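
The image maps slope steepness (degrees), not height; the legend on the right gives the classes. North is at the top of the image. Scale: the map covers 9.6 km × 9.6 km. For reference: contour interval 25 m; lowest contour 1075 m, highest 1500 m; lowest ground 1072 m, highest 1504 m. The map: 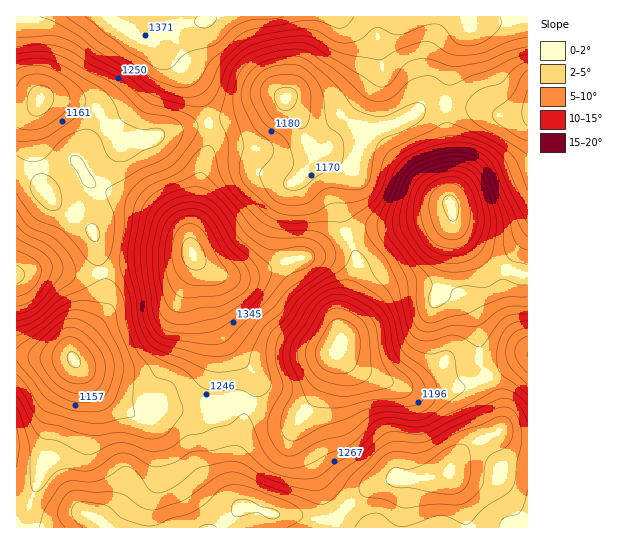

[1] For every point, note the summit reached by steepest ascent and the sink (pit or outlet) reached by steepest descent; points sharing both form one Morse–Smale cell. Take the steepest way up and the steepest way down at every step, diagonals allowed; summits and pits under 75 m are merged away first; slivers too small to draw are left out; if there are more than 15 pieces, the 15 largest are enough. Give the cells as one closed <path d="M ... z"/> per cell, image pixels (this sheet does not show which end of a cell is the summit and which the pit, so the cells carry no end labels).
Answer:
<path d="M25 355l-9 0 1 173 511-1 0-84-14-2-15-9-33 16-13 14-4 10-18 5-40 2-18 6-22 16-17 18-16 1-23-5-22 0-16-7-15-1-7-12 0-32 9-37 0-13 3-7-2-5-14 0-10 10-4-3-27 3-27-2-14 10-8 0-34-20-36-42-34 0z"/><path d="M527 16l-14 0-20 5-22 0-4-5-260 0-4 5-26 3-26 17 40 38 12 22 6 22 22-4 38-18 16-2 18 28 5 19 5 6 6 0 28-17 48-11 34-19 22-1 20 3 24 8 31 0 2-2z"/><path d="M337 351l-22 48-17 20-23-3-28-13-4 31-7 21-3 22 2 18 7 12 15 1 16 7 22 0 23 5 16-1 17-18 22-16 18-6 40-2 18-5 4-10 13-14 34-18 1-20-5-17-9-16-28 11-42 3-48-16-18-10z"/><path d="M451 104l-26 3-30 17-48 11-20 13-14 5 14 3 12 9 5 8-3 41 4 17 5 2 20-5 45-5 31-10 5-5 5 19 21 22 17 14 20 9 13 3 1-161-17 2-16-1-24-8z"/><path d="M285 99l-12 1-34 16-30 7 2 18-10 29-5 40-5 21 0 16 4 11 7 7 13 8 12 3 16 0 12-3 34-13 20-4 38-22-6-20 3-41-3-6-10-8-10-6-7 0-3-3-14-33z"/><path d="M193 255l-20 8-44 2-27 7-1 5 6 20-2 10-5 11-17 20-10 15 0 6 3 4 31 36 34 20 8 0 14-10 27 2 27-3 4 3 4-6 10-5 12 3 8-14 1-10-3-6-18-19-18-27-4-14 0-23-2-15z"/><path d="M451 208l-5 5-31 10-45 5-23 6 9 21 0 15-15 44 0 28-4 9 18 17 30 13 32 10 42-3 15-4 14-7-8-18-3-30-6-19-10-11-6-3-14-1-5 3 4-8 7-28 1-19 5-24z"/><path d="M346 235l-37 21-20 4-39 15-23 1-22-7 7 10 1 34 4 14 18 27 18 19 3 6-1 10-7 12 1 3 26 12 23 3 17-20 26-57 0-28 15-44 0-15z"/><path d="M109 16l-92 0-1 93 14-1 5-3 6-6 48 6 11 9 21 31 10-4 19-2 25-10 31-5 2-6-5-17-16-27-33-31-19-7z"/><path d="M209 123l-39 8-25 9-19 3-7 4-24 55-4 15 10 55 28-7 44-2 20-9-2-7 0-16 5-21 5-40 10-29z"/><path d="M51 99l-10 0-8 16 0 23 7 43 15 23 24 15 12 10 0-12 4-15 25-57-26-37-15-5z"/><path d="M453 220l-6 42-10 35 4-2 14 1 6 3 10 11 6 19 3 30 7 16 3 1 38-21 0-80-21-6-17-9-31-29z"/><path d="M38 103l-8 5-14 2 0 164 10-1 11-4 20 0 13 4 27 0 3-2 0-5-4-27-4-9-13-11-24-15-15-23-7-43 0-23z"/><path d="M57 269l-20 0-21 6 1 80 56 4 3-12 24-29 5-11 2-10-6-25-31 1z"/><path d="M527 356l-39 21 13 33 0 16-2 5 19 12 10-1z"/>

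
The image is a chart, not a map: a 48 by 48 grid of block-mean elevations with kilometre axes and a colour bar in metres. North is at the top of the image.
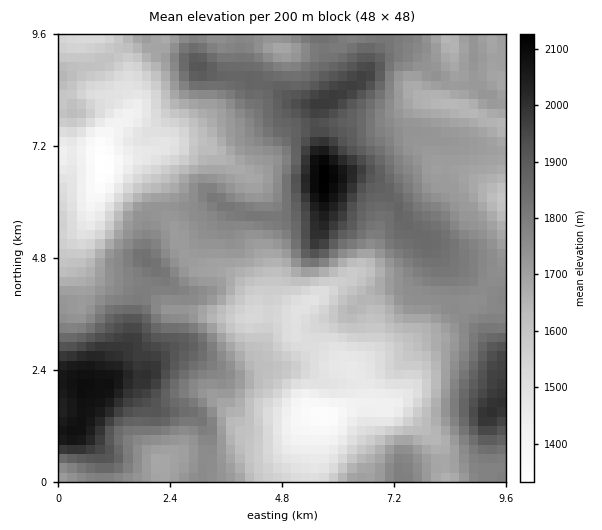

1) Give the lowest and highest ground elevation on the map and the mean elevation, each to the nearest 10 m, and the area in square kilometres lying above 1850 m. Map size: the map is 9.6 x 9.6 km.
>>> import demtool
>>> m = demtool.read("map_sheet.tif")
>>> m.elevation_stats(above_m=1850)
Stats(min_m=1330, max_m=2130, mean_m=1720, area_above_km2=18.1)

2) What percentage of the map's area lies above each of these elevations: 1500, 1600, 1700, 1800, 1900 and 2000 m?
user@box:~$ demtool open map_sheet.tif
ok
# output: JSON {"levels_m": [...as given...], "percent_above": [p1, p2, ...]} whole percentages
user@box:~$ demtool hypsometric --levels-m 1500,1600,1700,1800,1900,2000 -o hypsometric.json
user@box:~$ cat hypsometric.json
{"levels_m": [1500, 1600, 1700, 1800, 1900, 2000], "percent_above": [89, 77, 59, 29, 13, 5]}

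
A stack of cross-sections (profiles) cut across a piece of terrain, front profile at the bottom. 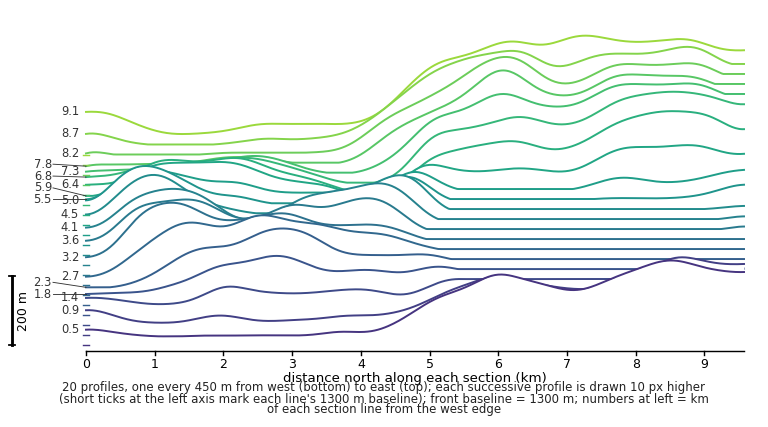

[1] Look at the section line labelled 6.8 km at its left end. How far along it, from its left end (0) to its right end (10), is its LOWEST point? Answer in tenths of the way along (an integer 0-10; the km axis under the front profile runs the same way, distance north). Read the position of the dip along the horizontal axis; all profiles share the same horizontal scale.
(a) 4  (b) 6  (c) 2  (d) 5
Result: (a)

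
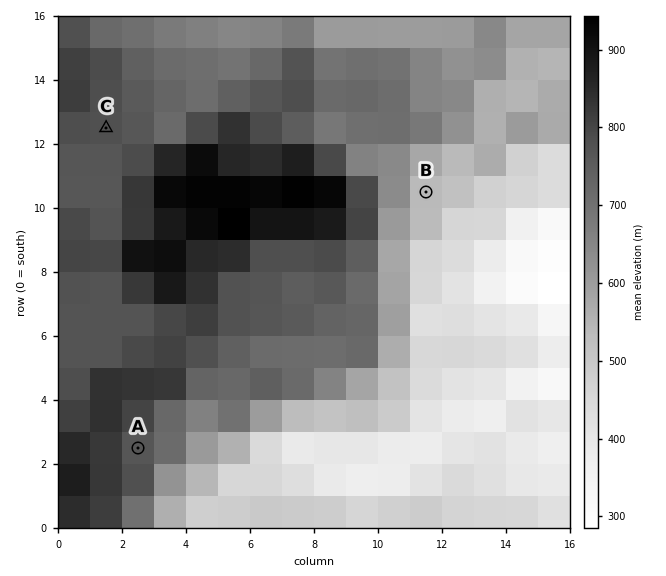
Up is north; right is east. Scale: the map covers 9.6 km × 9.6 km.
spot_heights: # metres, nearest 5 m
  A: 755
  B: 535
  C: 780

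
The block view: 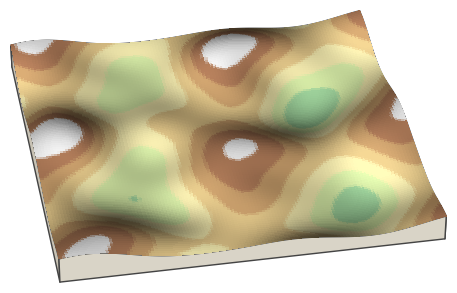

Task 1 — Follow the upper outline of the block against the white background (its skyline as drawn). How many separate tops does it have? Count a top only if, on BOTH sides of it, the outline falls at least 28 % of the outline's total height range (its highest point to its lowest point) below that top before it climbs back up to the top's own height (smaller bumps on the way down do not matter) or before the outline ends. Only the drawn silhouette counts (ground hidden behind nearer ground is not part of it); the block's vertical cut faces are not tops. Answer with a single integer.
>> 0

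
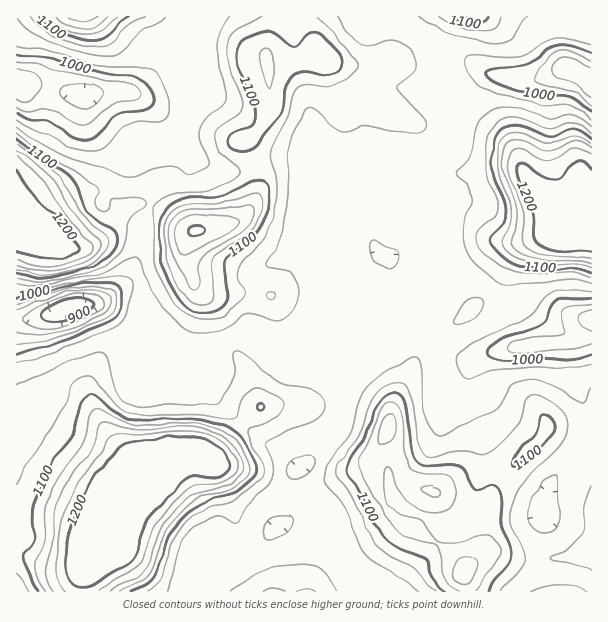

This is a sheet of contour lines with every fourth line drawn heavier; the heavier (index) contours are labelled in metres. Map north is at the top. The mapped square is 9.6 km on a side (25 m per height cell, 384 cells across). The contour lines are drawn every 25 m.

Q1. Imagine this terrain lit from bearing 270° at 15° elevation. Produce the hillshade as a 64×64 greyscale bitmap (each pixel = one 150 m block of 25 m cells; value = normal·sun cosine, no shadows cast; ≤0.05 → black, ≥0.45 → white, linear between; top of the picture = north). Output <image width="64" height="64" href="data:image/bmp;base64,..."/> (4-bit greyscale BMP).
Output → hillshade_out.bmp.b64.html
<image width="64" height="64" href="data:image/bmp;base64,Qk12CAAAAAAAAHYAAAAoAAAAQAAAAEAAAAABAAQAAAAAAAAIAAATCwAAEwsAABAAAAAAAAAAAAAAABEREQAiIiIAMzMzAERERABVVVUAZmZmAHd3dwCIiIgAmZmZAKqqqgC7u7sAzMzMAN3d3QDu7u4A////AM3u3KhTM0REVmeJmZmph4h2VniIiImrzclkNFZ3iIiJ3u3cqGVEQyElZ3iZmZmIiHZneIiImrzdyVM0VWeIiJnd3dyodmVDEBNniJmImYiId3eIiJmqvMy5ZERFZ4iImbzN7KmHdlIAAleImYiIiIiHeIiZqqmru7l2VERniIiZqs7tuYiHUwACV4iZh3iIiIiIiZq7qZmqmYdlM1eImZmazv25iIdjEAFGiIiHZ4mYiIiJu7upmIiJmHUzV4iZqarO/bmIh2QgADZ4iIZmiZmIiJrMu6mHZ4iYdTRXiJqqq87tupiHdTIAFGeIhmZ4mZiJm8zKmHZneIh1NGeImqqrzd3KmIh2UyASRoh2ZniJmJms3LmIh3dniYU0Z4iaqqvN3cupiHdlMhI1Z2ZneIiImbzcl4mZhlV5hTRXiJqqqszMzKmIiHZDI0VVRFZ4iIiavduHmqmFRXiGRFaImqqavMzcuYiIh2RFZlMiRWeImZvMyniqmHVEaIdkVniaqZq8zMy6mIiIdlaHUxEjRXmqvMy5eKmHdlVoiHVFaJmZmavMzMupiIh3Z4hjEAE0WKvNzLholleHZmiIh1RXiZmZq7vMzLqYiId4iGMAAkVXm83dyGd0RomHeJmYdVV4mZmqq7zMupmIiHiHUQAUZ3eJq97ad1IliZh4mqmHVFeJmaqqvMy6mJmYh3UxADV3d3iKvv2WQSV4mIiaqph1RXiZmqq83Kh4iZiHVDIjVnd3d4it/7cgFXiZiImqqYZEZ5maqrzKdVeIiHZURWd2Znd3eJv/1yAVeImIiauql0RXmZmqzLdDVoiId2Z4qpdVZ3d3iu/oICV4iIiJq7qGRGeZmZrMlTNXiIiIeIq7p1Vnd3eKzukwJXeImImbunVVeJmJmrt0NGeJiIiImruXVnd3d4m9yVI2d4iZiZqpdWeImImaqXQ0aJmYiIiJqpdnd3d3iau6dEZ3eJmZmZh2eIiIiZmYZVVomZiIiImZhmeIiIeImamGVnd3iZmZiHeIiIiZmZh2ZniZiIiIiJh3eIiIiIiJmZd2dmeIiIiIh4iJmZmZmId3eIiIiIiIiHd4iIiIiIiIiHd2Znd3iIiHiJmZmZmZh3eIiIiIiIiHd4iIiIiIiIiIh3ZmZlZniIiImZmaqqqYiIiIiIiIiId4iIiIiIiIiIiId3ZlVVZ4iIiId4mru6mYiIiIiIiId4iIiIiIiIiIiIiId3ZlVWd3d3ZmZ5vMy7qYiIiZiHd3iYiIiIiIiIiIiIiHd3ZmZmZVVVVWebzN3bmImqqXZVeJh3eIiIiIiIiIiIh3d3dlVEVVRERXm87/2pmsy5dURomGZ4iIiId4iIiImId3d2VDRndEMzR5vf/rms7bhURGiXZWeIiIh3iJiIiJiHd3dlVniHZTM1eazdur39pkRFaIdlZ4iIh3eImYiIiIiId3ZniImXVDRWeJu7zvyVQ0RniHZ3iIh3d4mZiIiIiIiId3eJm6h1QzRFeavf63VDRFeId3iIh3d3iZmIiImZqpiId4mrqYdUMRNXnO/qZDRFVneIiIiHdneJmYiIiaq7upiHeamIiHUxATWL/+pkM0VVZ3iIiIdmeImZiIiau8zLqZh4l3iIdkIRE3v/+3VDNERWeIiId2Z4iJmIiavMzdy6mId3eIdkMzIja//7h2UyIjRniIiHd4iIiIiavMvN7bqYd3eIhkMiRURr//yYdlQgE2eIiId3iZh3eJq7us7+yph3d4h1MRJXdmrv/Jh3dkEBV4iIh3eJmHd4maqqz/7KiHd3d2QhE3mHeL3bl3eJcwBHiIiHd4mZiHiJmZrf/8mId3d2UyEleIh3irqHiZqWIDaIh3d3iZmIiIiJm+/+uIiHd2VDIkZ3eIiIiIiaqqhBNnh3d3eJmYiIiIms//2YeIh2VDMjRmd4iIh3iZmqqWM2eHd3eImZiIiIia3/+4d4iIVDIjRWd3iIiHeImZqpdEZ4d3eIiJmIiIiJv//Zd4mYcyEjRWd4iIiIiIiaqphlVnh3eIiIiIiIiInP/8hniphwATRmeIiIiIiIiau5h1RWeIiIiIiIiIiIic//p1aap2ATVWZ4mpmIiIiavLl2VFZ4iIiIiIiIiIiJz/2WVpumQTVmVomqqYiIiJu8uYdURXiIiIiIiIiIiIm+7IVFi6UjVmVWirupiIiJqrupmHQ1aIiIiIiIh3d4iazKhlWKlSRndmaKu6mIiZmZqqqqlTNniIiImYd3d4iImql2ZomENnh2Zoq7mYmqqZmZq7umMleIiImZh2d3iIiJmHZniHMomXZmibqYm7uZmZmszKcyV4iIiZh2d3iIiId3dmeIUhmqh3Z5qpmsypiJmrzbpjNXiHeIh3d4iIh3ZmZmZ4dTKaqYd4mpibu5iImazcuWRGiHZniHd3iIh3ZVZnd2ZlVZqqiJmZmJmpmIiZvdupdVeIdlZ3d3d3d3ZVZnd2VFaImZmZqpmIiIiIiJrN26h2Z5l1RWd3d3d3ZVZ4d3UzWKuImZqpmHd3d4iIms3KmHZomXVEaIh2d3dmeIiHZDNpvIiZqqmHZmd3iIiazcqoZnmoUzV4iHd3d3eJiIdlRXmrmau6qXVEVnd4eJrMuphmeZdDRniId4iIiZiHd3ZmiZmazcuoUyNGd3d3ibupmHeJhkRXiIiIiJmqmHZmd3eIiLze26hTIjVmZ3eJqqmZh4iGVWeIiIiZu7qGVFZ3iIiI"/>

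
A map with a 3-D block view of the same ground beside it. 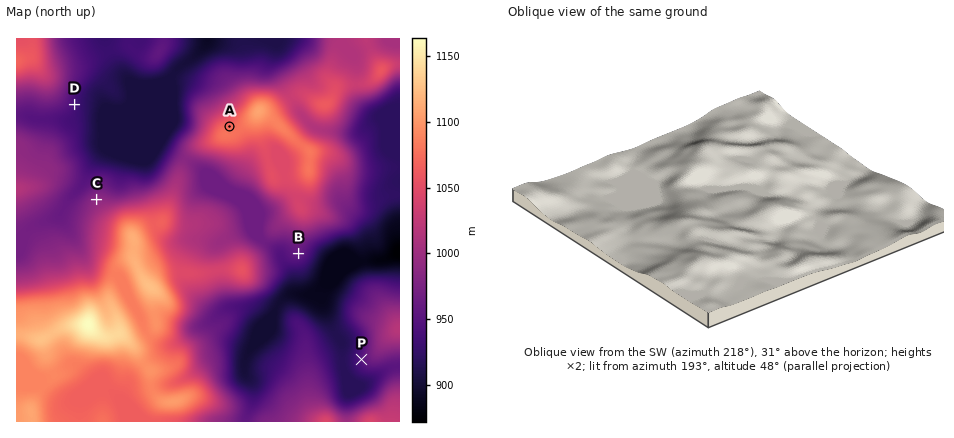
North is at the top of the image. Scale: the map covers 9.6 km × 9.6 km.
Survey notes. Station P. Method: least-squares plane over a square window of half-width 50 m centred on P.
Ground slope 6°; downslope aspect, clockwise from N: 265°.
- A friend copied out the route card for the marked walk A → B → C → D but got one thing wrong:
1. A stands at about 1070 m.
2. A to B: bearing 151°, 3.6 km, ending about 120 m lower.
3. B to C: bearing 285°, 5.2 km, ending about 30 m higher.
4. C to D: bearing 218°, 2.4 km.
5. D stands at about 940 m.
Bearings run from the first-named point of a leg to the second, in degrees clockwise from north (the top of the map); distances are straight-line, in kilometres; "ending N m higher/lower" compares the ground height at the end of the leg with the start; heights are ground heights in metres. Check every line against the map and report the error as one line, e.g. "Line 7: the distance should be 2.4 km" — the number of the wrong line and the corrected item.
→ Line 4: the bearing should be 347°.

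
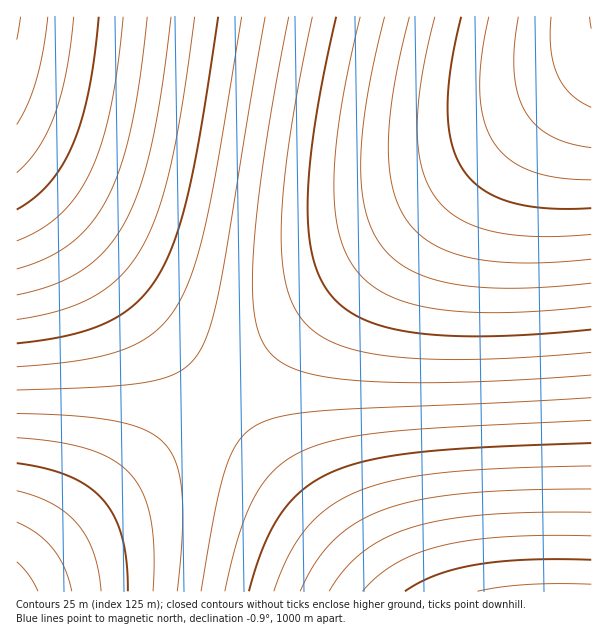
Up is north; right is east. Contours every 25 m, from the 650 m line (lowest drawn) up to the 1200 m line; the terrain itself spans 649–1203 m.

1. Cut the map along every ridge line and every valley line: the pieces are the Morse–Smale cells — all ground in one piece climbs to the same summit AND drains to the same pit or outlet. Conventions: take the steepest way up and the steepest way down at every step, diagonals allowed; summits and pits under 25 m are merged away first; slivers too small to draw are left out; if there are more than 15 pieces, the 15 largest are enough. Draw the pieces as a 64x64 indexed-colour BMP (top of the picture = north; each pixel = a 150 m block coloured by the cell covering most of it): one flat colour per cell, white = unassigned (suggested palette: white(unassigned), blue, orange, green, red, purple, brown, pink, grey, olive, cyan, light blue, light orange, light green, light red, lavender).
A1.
<image width="64" height="64" href="data:image/bmp;base64,Qk12CAAAAAAAAHYAAAAoAAAAQAAAAEAAAAABAAQAAAAAAAAIAAATCwAAEwsAABAAAAAAAAAA////ALR3HwAOf/8ALKAsACgn1gC9Z5QAS1aMAMJ34wB/f38AIr28AM++FwDox64AeLv/AIrfmACWmP8A1bDFAEREREREREREREREREREREREREREQiIiIiIiIiIiIiIiREREREREREREREREREREREREREQiIiIiIiIiIiIiIiI0REREREREREREREREREREREREQiIiIiIiIiIiIiIiIjNEREREREREREREREREREREREQiIiIiIiIiIiIiIiIiMzREREREREREREREREREREREQiIiIiIiIiIiIiIiIiIzM0REREREREREREREREREREQiIiIiIiIiIiIiIiIiIjMzNERERERERERERERERERERCIiIiIiIiIiIiIiIiIiMzMzNERERERERERERERERERCIiIiIiIiIiIiIiIiIiIzMzMzRERERERERERERERERCIiIiIiIiIiIiIiIiIiIjMzMzM0RERERERERERERERCIiIiIiIiIiIiIiIiIiIiMzMzMzNERERERERERERERCIiIiIiIiIiIiIiIiIiIiIzMzMzMzRERERERERERERCIiIiIiIiIiIiIiIiIiIiIjMzMzMzM0RERERERERERCIiIiIiIiIiIiIiIiIiIiIiMzMzMzMzNERERERERERCIiIiIiIiIiIiIiIiIiIiIiIzMzMzMzMzREREREREREIiIiIiIiIiIiIiIiIiIiIiIjMzMzMzMzMzREREREREIiIiIiIiIiIiIiIiIiIiIiIiMzMzMzMzMzM0REREREIiIiIiIiIiIiIiIiIiIiIiIiIzMzMzMzMzMzNEREREIiIiIiIiIiIiIiIiIiIiIiIiIjMzMzMzMzMzMzREREIiIiIiIiIiIiIiIiIiIiIiIiIiMzMzMzMzMzMzM0REIiIiIiIiIiIiIiIiIiIiIiIiIiIzMzMzMzMzMzMzNEIiIiIiIiIiIiIiIiIiIiIiIiIiIjMzMzMzMzMzMzMzIiIiIiIiIiIiIiIiIiIiIiIiIiIiMzMzMzMzMzMzMzERIiIiIiIiIiIiIiIiIiIiIiIiIiIzMzMzMzMzMzMzMRESIiIiIiIiIiIiIiIiIiIiIiIiIjMzMzMzMzMzMzMREREiIiIiIiIiIiIiIiIiIiIiIiIiMzMzMzMzMzMzMRERERIiIiIiIiIiIiIiIiIiIiIiIiIzMzMzMzMzMzMRERERESIiIiIiIiIiIiIiIiIiIiIiIjMzMzMzMzMzMREREREREiIiIiIiIiIiIiIiIiIiIiIiMzMzMzMzMzMRERERERERIiIiIiIiIiIiIiIiIiIiIiIzMzMzMzMzMRERERERERERIiIiIiIiIiIiIiIiIiIiIjMzMzMzMzMRERERERERERESIiIiIiIiIiIiIiIiIiIiMzMzMzMzMxEREREREREREREiIiIiIiIiIiIiIiIiIiIzMzMzMzMxERERERERERERERIiIiIiIiIiIiIiIiIiIjMzMzMzMxERERERERERERERESIiIiIiIiIiIiIiIiIiMzMzMzMxEREREREREREREREREiIiIiIiIiIiIiIiIiIzMzMzMxERERERERERERERERERIiIiIiIiIiIiIiIiIjMzMzMxERERERERERERERERERESIiIiIiIiIiIiIiIiMzMzMxERERERERERERERERERERESIiIiIiIiIiIiIiIzMzMxEREREREREREREREREREREREiIiIiIiIiIiIiIjMzMzERERERERERERERERERERERERIiIiIiIiIiIiIiMzMzERERERERERERERERERERERERESIiIiIiIiIiIiIzMzEREREREREREREREREREREREREREiIiIiIiIiIiIjMzERERERERERERERERERERERERERERIiIiIiIiIiIiMzERERERERERERERERERERERERERERESIiIiIiIiIiIzERERERERERERERERERERERERERERERESIiIiIiIiIjEREREREREREREREREREREREREREREREREiIiIiIiIiERERERERERERERERERERERERERERERERERIiIiIiIiIRERERERERERERERERERERERERERERERERESIiIiIiIhEREREREREREREREREREREREREREREREREREiIiIiIiERERERERERERERERERERERERERERERERERERIiIiIiIRERERERERERERERERERERERERERERERERERESIiIiIhEREREREREREREREREREREREREREREREREREREiIiIiEREREREREREREREREREREREREREREREREREREREiIiIRERERERERERERERERERERERERERERERERERERERIiIhERERERERERERERERERERERERERERERERERERERESIiEREREREREREREREREREREREREREREREREREREREREiIRERERERERERERERERERERERERERERERERERERERERIhERERERERERERERERERERERERERERERERERERERERESERERERERERERERERERERERERERERERERERERERERERERERERERERERERERERERERERERERERERERERERERERERERERERERERERERERERERERERERERERERERERERERERERERERERERERERERERERERERERERERERERERERERERERERERERERERERERERERERERERERERERERERERERERERERERERERERERERERERERERERERERERERERERERERER"/>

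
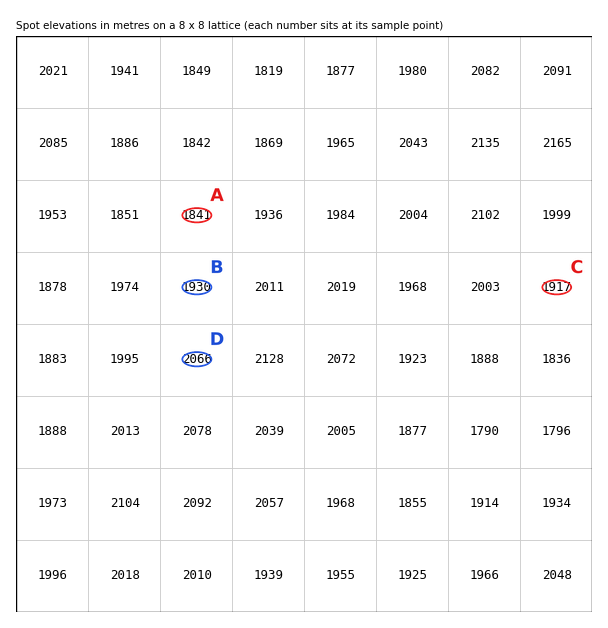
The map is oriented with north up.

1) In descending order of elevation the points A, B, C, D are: D B C A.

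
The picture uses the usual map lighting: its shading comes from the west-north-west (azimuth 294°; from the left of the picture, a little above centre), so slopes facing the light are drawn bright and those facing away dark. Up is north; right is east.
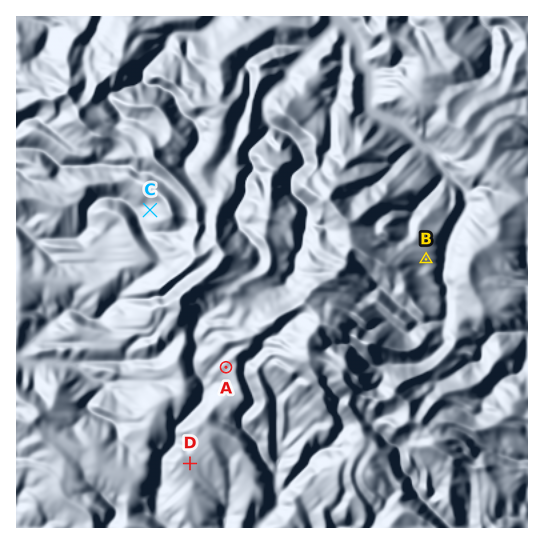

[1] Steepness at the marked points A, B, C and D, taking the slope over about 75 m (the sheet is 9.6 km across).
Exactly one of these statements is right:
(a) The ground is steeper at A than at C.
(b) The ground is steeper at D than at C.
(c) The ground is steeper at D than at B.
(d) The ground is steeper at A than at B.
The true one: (d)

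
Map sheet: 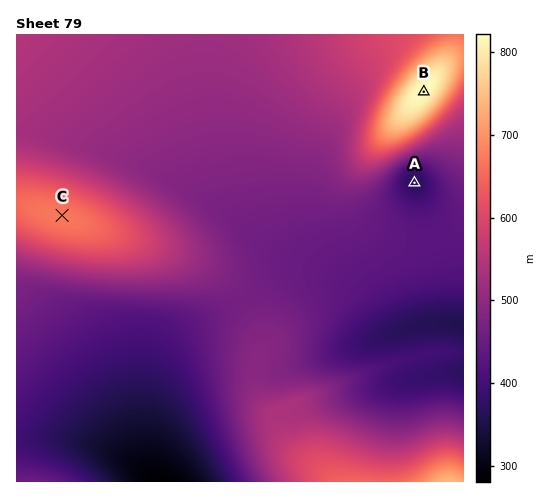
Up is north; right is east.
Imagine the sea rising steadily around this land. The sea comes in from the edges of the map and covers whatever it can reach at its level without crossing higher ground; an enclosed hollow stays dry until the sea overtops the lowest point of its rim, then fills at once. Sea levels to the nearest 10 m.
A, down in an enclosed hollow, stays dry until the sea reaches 430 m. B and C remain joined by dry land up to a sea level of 520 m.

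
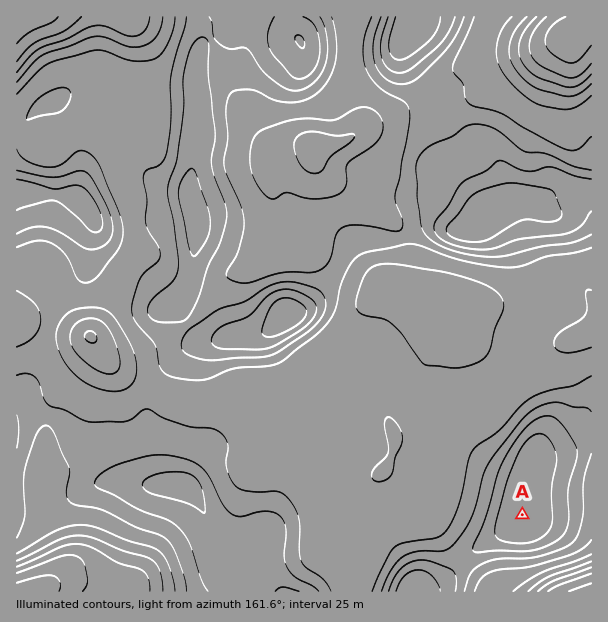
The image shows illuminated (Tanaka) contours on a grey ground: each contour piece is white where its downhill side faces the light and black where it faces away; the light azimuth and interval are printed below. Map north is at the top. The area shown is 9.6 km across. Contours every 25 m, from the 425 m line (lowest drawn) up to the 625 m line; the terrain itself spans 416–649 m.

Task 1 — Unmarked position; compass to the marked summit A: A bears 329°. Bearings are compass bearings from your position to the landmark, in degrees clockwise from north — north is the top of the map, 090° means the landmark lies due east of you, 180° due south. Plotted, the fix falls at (561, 580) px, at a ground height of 465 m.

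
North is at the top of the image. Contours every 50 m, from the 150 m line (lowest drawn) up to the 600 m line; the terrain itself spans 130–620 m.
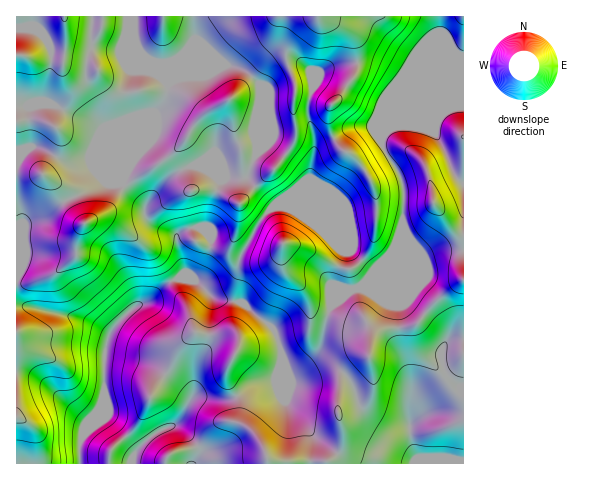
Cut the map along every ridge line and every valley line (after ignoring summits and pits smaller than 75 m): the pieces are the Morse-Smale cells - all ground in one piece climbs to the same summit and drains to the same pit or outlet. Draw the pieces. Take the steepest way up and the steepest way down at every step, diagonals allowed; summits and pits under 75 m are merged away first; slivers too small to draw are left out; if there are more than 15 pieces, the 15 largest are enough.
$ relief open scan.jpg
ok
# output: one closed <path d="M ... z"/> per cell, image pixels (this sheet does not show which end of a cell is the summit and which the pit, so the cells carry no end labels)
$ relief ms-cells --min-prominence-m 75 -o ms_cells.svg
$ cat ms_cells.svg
<path d="M463 16l-329 1 0 19 8 25 10 12 8 4 8 7 0 7-5 14-8 10-14 36-13 17-6 15 20 19 4 14 5 8 26 13 1 12 7 23-6 6-15 8-17 16-14 6-12 11-11 15-9-6-21-10-51-12-13 1 1 157 309 0 13-12 4-10 0-15-5-13 0-16 2-20 4-4-7-4-11 0-22 10-11 2-11-20-1-14-7-19-31-26-28-5-10-8 16-6 13-8 6-19 16-30 16-20 14 0 13 6 16 12 20 20 15 5 14 14 10 7 22-26 7-25-1-39-20-35 0-9 9-9 18-2 37-17 18-3z"/><path d="M133 16l-117 1 1 227 8-20 21-8 17-14 21-10 17-13 12 5 7 0 8-16 12-15 15-38 10-14 3-17-8-7-8-4-9-10-8-21z"/><path d="M463 107l-10 0-44 19-18 2-9 9 0 9 14 22 7 18 0 34-5 23-6 9-31 35-12 4-18 15-13 45-16 15-15 5 6 11 11-2 22-10 11 0 6 3 17-14 10-3 2-17 6-8 13-3 15 0 11-4 24-28 23-17z"/><path d="M104 179l-3 0-17 13-21 10-17 14-23 9-7 19 0 62 13 0 51 12 21 10 9 6 11-15 12-11 14-6 17-16 15-8 6-7-7-22-1-12-26-13-5-8-4-14-20-19-9 1z"/><path d="M286 207l-14 0-9 9-23 41-6 19-13 8-16 6 10 8 28 5 26 21 7 10 5 14 1 13 8 11 16-8 12-13 13-45 18-15 12-4 12-16-23-21-15-5-29-27z"/><path d="M463 280l-22 16-24 28-11 4-15 0-13 3-6 8-2 17-10 3-16 13 12 19 4 16 17 17 11 5 22-2 8-10 29-11 12-11 0-9-10-7-5-9-2-21 7-9 15-1z"/><path d="M463 339l-14 1-7 9 2 21 5 9 10 7 0 9-12 11-29 11-8 10-22 2-11-5-15-13-11-29-8-8-3 4-2 20 0 16 5 13 0 15-4 10-13 11 137 1z"/>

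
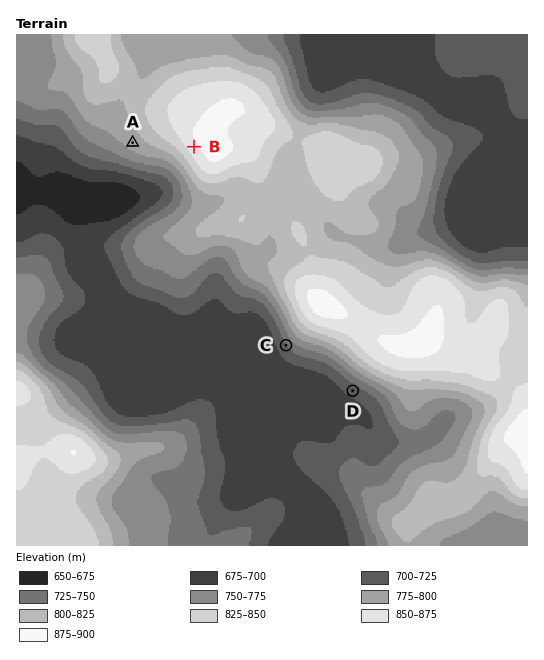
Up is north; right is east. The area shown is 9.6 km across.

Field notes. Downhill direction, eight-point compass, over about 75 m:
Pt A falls SW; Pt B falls SW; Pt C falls SW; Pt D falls SW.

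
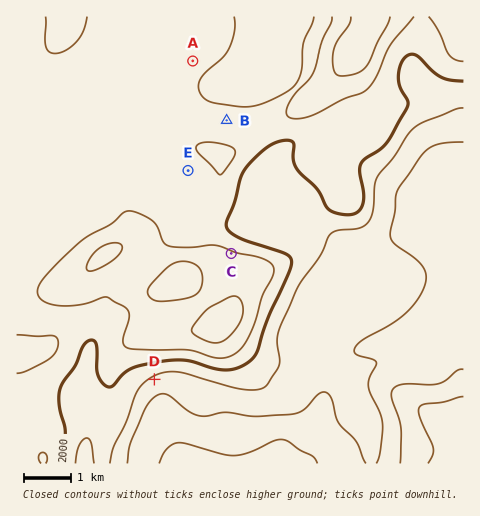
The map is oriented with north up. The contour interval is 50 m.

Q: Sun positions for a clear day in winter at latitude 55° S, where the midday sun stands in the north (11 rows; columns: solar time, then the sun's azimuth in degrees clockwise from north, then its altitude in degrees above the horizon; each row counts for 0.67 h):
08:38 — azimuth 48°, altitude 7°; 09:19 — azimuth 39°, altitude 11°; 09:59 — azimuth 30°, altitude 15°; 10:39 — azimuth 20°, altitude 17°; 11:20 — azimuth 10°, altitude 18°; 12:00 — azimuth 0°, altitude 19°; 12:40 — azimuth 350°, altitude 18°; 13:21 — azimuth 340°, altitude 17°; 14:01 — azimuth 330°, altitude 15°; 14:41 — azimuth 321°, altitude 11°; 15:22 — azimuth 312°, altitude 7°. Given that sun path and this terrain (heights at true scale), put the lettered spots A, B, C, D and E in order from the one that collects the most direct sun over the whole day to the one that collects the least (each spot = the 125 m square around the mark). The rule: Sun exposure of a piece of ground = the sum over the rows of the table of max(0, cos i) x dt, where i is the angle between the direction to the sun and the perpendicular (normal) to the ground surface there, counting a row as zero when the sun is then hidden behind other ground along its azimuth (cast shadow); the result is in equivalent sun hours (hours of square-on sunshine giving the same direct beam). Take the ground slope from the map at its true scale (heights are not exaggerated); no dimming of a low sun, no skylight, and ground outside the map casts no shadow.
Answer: C > A ≈ E ≈ B > D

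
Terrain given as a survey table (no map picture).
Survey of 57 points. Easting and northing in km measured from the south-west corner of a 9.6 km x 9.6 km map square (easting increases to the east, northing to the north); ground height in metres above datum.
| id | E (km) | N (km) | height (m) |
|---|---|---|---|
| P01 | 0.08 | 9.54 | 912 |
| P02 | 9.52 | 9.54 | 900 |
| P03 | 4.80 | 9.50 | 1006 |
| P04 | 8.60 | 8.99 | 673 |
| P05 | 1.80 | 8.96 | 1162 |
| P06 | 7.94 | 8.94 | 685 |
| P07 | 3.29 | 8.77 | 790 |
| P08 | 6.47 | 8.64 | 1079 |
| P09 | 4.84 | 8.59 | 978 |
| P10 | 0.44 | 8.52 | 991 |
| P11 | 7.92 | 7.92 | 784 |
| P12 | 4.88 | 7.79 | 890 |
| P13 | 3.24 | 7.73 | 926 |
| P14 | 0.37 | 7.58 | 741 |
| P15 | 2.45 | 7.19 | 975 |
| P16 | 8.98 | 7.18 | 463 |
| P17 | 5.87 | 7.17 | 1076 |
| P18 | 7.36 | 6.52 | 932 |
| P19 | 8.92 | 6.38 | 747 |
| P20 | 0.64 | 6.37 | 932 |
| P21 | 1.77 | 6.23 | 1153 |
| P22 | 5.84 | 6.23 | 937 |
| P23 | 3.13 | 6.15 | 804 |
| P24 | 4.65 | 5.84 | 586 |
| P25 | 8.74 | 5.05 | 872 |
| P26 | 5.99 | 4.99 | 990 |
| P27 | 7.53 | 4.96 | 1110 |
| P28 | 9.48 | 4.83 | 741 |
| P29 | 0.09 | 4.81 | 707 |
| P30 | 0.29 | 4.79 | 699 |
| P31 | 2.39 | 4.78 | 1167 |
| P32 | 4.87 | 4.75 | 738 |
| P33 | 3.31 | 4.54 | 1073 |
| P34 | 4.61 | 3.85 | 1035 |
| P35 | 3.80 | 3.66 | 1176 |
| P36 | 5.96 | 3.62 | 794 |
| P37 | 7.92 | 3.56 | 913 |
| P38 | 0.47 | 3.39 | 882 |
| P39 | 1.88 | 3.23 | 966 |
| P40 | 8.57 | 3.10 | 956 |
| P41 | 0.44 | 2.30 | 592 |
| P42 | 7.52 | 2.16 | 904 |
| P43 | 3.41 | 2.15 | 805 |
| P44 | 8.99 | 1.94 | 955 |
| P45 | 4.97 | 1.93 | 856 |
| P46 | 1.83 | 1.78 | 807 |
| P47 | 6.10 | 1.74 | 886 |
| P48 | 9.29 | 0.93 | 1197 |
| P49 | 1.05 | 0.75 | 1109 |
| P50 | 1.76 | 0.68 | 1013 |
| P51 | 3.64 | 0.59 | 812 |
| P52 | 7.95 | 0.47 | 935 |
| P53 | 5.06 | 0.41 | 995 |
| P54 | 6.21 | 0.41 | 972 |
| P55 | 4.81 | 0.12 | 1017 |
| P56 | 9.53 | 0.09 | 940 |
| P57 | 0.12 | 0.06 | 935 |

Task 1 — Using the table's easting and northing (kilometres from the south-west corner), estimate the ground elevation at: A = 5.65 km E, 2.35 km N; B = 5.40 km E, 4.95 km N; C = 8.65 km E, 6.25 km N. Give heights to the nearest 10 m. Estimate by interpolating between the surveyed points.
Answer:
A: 790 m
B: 830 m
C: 790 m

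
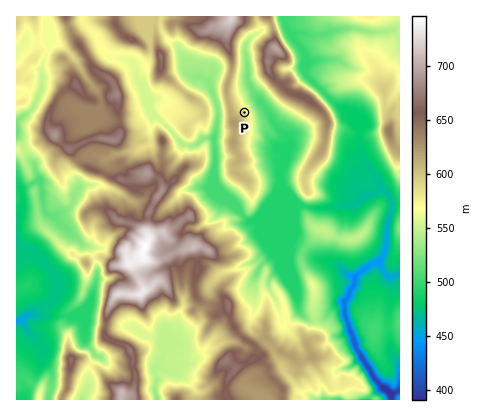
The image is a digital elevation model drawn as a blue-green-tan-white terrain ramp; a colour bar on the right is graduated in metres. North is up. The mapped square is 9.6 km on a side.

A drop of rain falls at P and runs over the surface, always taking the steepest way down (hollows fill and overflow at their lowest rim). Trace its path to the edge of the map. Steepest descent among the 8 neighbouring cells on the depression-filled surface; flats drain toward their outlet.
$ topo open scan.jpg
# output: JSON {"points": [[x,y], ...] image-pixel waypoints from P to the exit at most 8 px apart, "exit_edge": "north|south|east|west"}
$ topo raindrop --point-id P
{"points": [[244, 112], [252, 108], [260, 102], [266, 110], [270, 118], [276, 126], [282, 134], [290, 142], [282, 150], [282, 158], [282, 166], [282, 174], [284, 182], [290, 190], [296, 198], [304, 206], [312, 208], [320, 208], [328, 208], [336, 208], [344, 204], [352, 204], [360, 202], [368, 198], [376, 192], [384, 192], [390, 198], [392, 206], [390, 214], [388, 222], [388, 230], [386, 238], [386, 246], [384, 254], [378, 260], [370, 266], [362, 272], [354, 278], [354, 286], [350, 294], [346, 300], [344, 308], [346, 316], [348, 324], [350, 332], [354, 340], [356, 348], [360, 356], [366, 364], [372, 372], [376, 380], [384, 388], [392, 396], [392, 400]], "exit_edge": "south"}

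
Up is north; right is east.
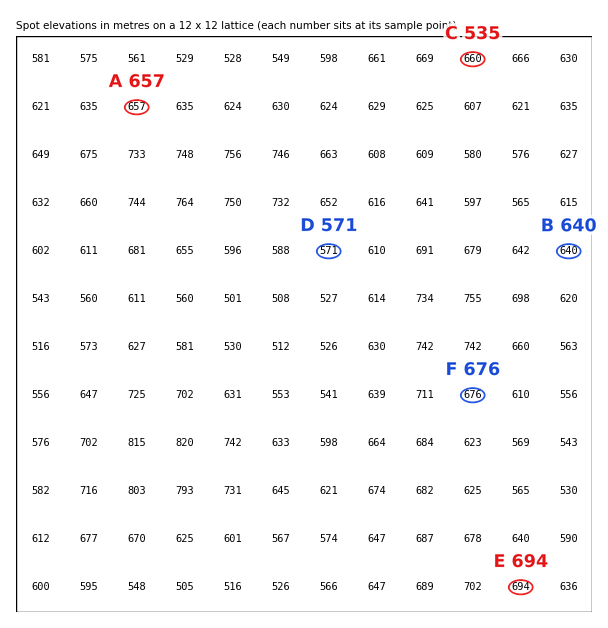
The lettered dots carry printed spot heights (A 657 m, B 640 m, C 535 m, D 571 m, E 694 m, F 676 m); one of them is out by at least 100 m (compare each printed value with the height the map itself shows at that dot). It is C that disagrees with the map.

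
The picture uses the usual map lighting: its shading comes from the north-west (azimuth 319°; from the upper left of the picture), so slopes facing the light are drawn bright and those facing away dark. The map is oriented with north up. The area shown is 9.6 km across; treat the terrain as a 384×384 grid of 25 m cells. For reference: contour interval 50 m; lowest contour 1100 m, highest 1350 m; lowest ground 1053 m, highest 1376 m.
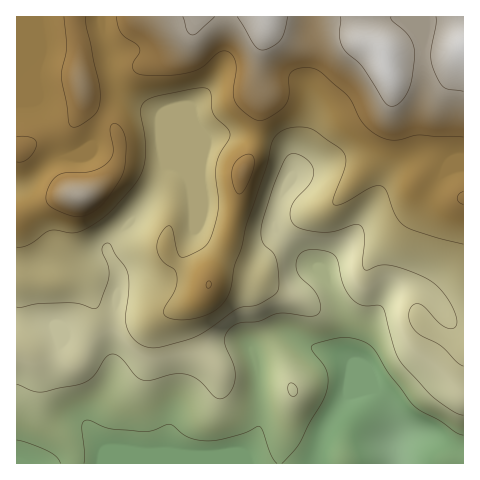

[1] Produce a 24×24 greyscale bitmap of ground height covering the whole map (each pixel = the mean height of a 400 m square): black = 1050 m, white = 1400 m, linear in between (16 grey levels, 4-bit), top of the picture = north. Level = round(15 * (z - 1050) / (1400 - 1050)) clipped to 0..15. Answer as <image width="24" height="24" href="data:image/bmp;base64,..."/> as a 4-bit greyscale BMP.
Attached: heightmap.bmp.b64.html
<image width="24" height="24" href="data:image/bmp;base64,Qk2WAQAAAAAAAHYAAAAoAAAAGAAAABgAAAABAAQAAAAAACABAAATCwAAEwsAABAAAAAAAAAAAAAAABEREQAiIiIAMzMzAERERABVVVUAZmZmAHd3dwCIiIgAmZmZAKqqqgC7u7sAzMzMAN3d3QDu7u4A////ACIiIiIiIiIiIhEBIiMyIiIiIiIyEhEBEjMyIzIjMyIzIRERJEQzMzMzRDNEIRETRVVVREREVTNEIRE0VmZmVFVVVDMzIRJFZmZmVWd2VDMyIiNWZ2ZmZniIdUQzMzRXZnZmZnial2ZVRERmZ3d3dniaqXdlRGVmZ4iHdniZqYdURWZneIiHd3iYmYZURWeIiJmZd3iIioZmdmeJmaq7qHiIipZniHiZqqrMyoeIiqdniZiaq6q7u5iIirhmeZmaqrqqq6iIirl3eJqqqrqqq5iIiamImau7u6q7upiIiaupmrzMzKq7upiImry6qr3czaq8uqqpmsy6q83d3aq7qru7qsy7vN7t3qq7qrvNy93Mze7d3qq7q7zd3d3czd3d3Q=="/>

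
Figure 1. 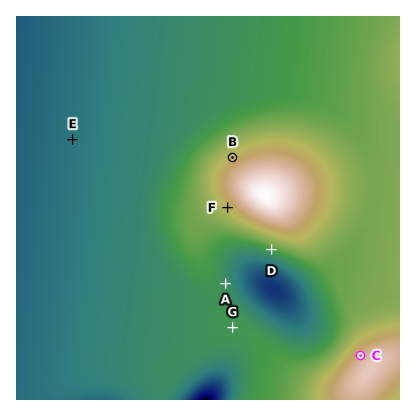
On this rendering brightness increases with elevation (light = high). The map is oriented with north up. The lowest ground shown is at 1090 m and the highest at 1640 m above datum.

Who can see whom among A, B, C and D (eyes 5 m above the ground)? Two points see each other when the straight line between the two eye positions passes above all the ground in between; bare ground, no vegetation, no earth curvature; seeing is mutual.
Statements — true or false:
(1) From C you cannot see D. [false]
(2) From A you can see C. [true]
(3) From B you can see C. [false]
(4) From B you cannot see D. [true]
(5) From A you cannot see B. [true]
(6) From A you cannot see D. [false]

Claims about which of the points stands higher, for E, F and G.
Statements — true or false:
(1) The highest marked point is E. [false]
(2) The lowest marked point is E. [true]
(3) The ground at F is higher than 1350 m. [true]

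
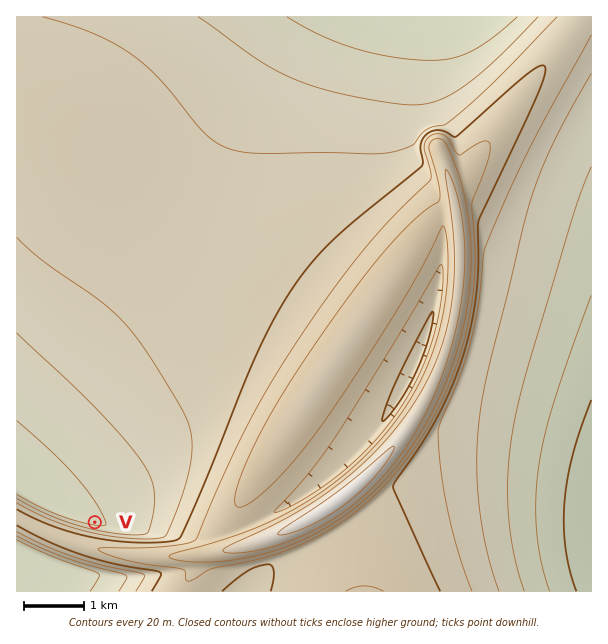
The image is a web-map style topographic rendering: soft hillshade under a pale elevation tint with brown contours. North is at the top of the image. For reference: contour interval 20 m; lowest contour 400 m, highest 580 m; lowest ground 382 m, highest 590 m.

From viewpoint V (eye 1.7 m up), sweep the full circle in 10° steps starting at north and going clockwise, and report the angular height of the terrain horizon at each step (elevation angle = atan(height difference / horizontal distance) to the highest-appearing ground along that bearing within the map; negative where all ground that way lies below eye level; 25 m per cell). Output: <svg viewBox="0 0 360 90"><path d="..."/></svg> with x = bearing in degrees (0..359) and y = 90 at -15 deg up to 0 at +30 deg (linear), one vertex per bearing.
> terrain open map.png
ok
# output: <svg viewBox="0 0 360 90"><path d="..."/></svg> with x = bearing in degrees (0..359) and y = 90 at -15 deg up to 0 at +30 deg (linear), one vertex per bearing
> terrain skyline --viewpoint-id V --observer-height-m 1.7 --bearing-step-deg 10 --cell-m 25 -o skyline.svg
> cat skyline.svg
<svg viewBox="0 0 360 90"><path d="M0 59l10-1 10 0 10 0 10 0 10 0 10-2 10 0 10-1 10 0 10-1 10-2 10-3 10-3 10-4 10-3 10-2 10-2 10-1 10-1 10 0 10 1 10 2 10 2 10 3 10 4 10 3 10 4 10 3 10 5 10 1 10-1 10 0 10 0 10-1 10 0"/></svg>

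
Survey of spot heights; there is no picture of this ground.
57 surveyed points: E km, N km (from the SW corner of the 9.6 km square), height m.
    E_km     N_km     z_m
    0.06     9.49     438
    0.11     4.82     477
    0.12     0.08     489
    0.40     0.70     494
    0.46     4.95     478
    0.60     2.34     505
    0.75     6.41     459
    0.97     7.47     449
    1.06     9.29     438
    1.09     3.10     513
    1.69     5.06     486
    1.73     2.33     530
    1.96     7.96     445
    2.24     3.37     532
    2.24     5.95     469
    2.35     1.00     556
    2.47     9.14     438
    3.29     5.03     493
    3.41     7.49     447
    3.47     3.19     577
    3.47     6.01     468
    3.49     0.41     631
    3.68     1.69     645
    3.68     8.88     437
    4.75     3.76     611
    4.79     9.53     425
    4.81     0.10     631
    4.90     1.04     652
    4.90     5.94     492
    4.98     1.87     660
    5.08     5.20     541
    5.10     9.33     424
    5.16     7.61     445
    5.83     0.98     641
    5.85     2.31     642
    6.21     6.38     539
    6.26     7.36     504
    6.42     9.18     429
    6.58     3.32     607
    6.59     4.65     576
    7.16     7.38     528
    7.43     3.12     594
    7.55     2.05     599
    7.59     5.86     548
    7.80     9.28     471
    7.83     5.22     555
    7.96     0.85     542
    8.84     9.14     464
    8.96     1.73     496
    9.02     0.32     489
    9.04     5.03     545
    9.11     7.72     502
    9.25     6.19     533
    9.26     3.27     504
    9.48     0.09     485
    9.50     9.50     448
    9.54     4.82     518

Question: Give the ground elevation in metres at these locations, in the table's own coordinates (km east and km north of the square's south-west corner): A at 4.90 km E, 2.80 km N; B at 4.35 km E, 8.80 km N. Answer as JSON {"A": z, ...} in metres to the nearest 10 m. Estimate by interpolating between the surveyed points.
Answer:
{"A": 650, "B": 430}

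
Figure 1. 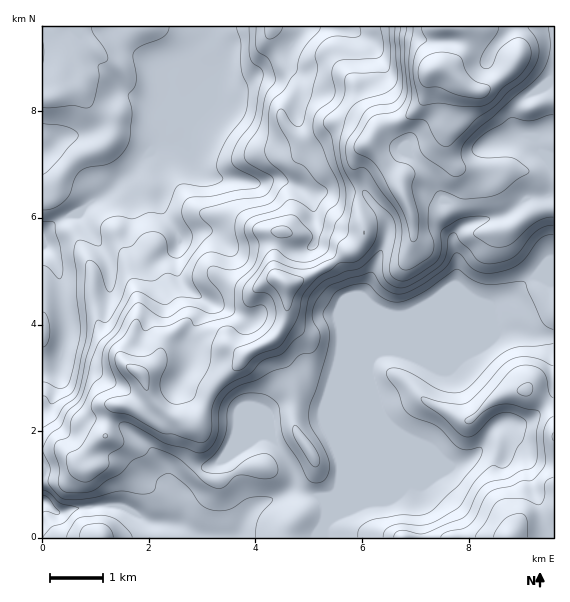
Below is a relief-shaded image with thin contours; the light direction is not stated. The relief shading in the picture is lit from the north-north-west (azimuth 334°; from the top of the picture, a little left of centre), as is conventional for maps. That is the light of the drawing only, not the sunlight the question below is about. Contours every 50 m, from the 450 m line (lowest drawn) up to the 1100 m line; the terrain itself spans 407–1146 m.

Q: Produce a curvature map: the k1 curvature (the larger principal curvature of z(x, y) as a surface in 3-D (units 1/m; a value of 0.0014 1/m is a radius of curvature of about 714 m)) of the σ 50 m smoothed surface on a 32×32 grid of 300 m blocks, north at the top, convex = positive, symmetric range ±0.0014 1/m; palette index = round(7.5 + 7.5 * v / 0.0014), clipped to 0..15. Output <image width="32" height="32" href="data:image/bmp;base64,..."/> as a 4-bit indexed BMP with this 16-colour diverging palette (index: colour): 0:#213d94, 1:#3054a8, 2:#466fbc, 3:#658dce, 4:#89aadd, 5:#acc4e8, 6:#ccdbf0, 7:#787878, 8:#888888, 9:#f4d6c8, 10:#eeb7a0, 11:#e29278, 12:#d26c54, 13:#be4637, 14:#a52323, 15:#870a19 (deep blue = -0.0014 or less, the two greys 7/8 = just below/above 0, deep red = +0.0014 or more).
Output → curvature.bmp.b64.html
<image width="32" height="32" href="data:image/bmp;base64,Qk12AgAAAAAAAHYAAAAoAAAAIAAAACAAAAABAAQAAAAAAAACAAATCwAAEwsAABAAAAAAAAAAlD0hAKhUMAC8b0YAzo1lAN2qiQDoxKwA8NvMAHh4eACIiIgAyNb0AKC37gB4kuIAVGzSADdGvgAjI6UAGQqHAMzNypmIiHiKiImt/u7LvJi3uqiYiIiIiaiIiJZoeaq5frqJqYiZd4iYiIeHd4q5me26iYd5y5moq4eHh4eKmrtsvLiHi4i7uL+HiIiHeZhrzLqqmIrIiZj7iHeHeJe4fbqN2J282YiN2Ih4iHjZmI58ybvqy9d3fZd4iIie7maNus79vHj2Z3uXiHiM+o78y6WrifZoznmJqHiIvHdou7mXq7/qh4z5eZmIi6h3iJu7p5z6i4eZ/6mKiIiIeIiKmMd9vYyYnIz6u4iHd4h3eHjHjX+67Mylv7h4iIh4iIiJuK19tqtn14+Gd4mYiId3iai8fpiZmd+/tmd72IeIh5iXvIt5m7uc/v+5nfyYipmImOqaqXrHWPZr/pn72puqh3q3qKtot3q6p73o3ci6q4WbibmZiZjP7Zms17+amr3YuYiXh6zcuIyZj5j9nLmIvZqXiIeqeJacd196+HiZmHireIiIl3iHiol+jcmKqZqpe7mYh4eLy7qIrquJi7qqmIibuYiIiKuJh67neKyGeIiHeLiIiIiKvKuo+5aryIeHmJqpiIh3Z+mMycz9mJuJ2bqpeXiHeHnLh3uXf4m/uJuImXqIh3iIiomdl3+r2/yXiJiqd3h3mLmYuZmf3JWPuYmKmXiIh424q6l2rqm3jNmImXmqiIiMuXmXiLzLuZqo"/>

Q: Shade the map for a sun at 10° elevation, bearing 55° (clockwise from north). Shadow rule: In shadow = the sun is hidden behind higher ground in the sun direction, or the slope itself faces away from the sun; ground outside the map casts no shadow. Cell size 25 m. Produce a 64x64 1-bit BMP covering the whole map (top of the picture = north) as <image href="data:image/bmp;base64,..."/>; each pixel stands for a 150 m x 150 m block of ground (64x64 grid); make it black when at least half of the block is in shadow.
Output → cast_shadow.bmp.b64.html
<image width="64" height="64" href="data:image/bmp;base64,Qk0+AgAAAAAAAD4AAAAoAAAAQAAAAEAAAAABAAEAAAAAAAACAAATCwAAEwsAAAIAAAAAAAAA////AAAAAAAAAAAAAAAAAAAAAAAAAAAAAAAAAAAAAADwAAAAAAAAAPwgAAAAAAAA/AAAAAAAAADgADAAAAAAAPAAYAHAAAAA8ADAAcAAAADgA8ADwAAADsAH4AOAAAAfwA/wB4AAcA8AH2AHAAD4DwA+AAYAAPgGMHgABgAA8AYj8AAAAADAeG8AAAAAAAA4fAAAAAAAAAB/+AAAAAAAAH/wAAAAAAAAf/AAAAAAAAA/wAAAAAAAAD+AAAAAAAAAP4AAAAAAAAA+AAAAAAAAAD4AAAAAAAAAPOAAGAAAAAA8YAA8AAAAADxgB/wDgAAAPGAH/APwAAA8YB38A/gAADwAMBwD+AgAPAAgGAH4HgA4AAAwAPgfADgAAHAAeB4AEAAB8AB4HABAAAHgGDwcAMAAAfAQPAgAgABg4BI8AAAAAGAAFnwAAQAAQAAGfAAAAAAAAH74AAAAAAAB/vgAAAAAABP/8AAAAAAB///gAAAAAAP//8AAAAAAAfz/wAAAAAAAgH+AAAAAAAAAfwAAAAAAAAB+AAAAAAAA/HgBgAAAAAD8YAAAAAAAAPhAAAAQAAAAeAB8AAAAAAB4AP4+AAAAADAM/zAAAAAAYAz/AAAAAAB8CP8AAAAAAfwB/gAAAAAD+AH+AAAAAAHwAP4AAAAAAfAA/gAAAAAA8AB+AAAAAABwAD8AAA=="/>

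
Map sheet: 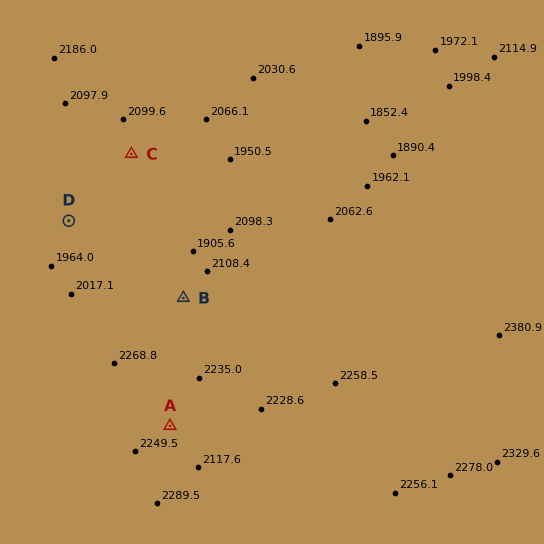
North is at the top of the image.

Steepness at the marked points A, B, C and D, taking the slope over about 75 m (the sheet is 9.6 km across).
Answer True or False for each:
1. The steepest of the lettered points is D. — False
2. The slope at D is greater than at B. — False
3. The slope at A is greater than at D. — True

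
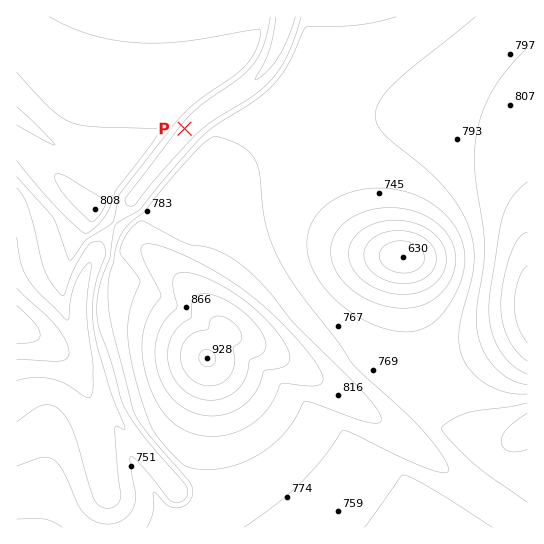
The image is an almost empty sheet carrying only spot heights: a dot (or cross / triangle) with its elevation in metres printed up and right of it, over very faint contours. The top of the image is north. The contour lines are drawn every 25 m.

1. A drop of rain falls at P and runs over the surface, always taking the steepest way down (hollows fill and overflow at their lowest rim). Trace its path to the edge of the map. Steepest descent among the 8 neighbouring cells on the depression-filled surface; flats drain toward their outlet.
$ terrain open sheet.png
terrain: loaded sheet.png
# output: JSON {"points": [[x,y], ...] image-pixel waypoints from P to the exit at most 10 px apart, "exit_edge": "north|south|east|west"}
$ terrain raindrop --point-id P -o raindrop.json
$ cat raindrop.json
{"points": [[185, 129], [195, 122], [206, 114], [217, 106], [227, 99], [238, 93], [249, 85], [259, 75], [267, 65], [274, 54], [278, 43], [282, 33], [285, 22], [286, 17]], "exit_edge": "north"}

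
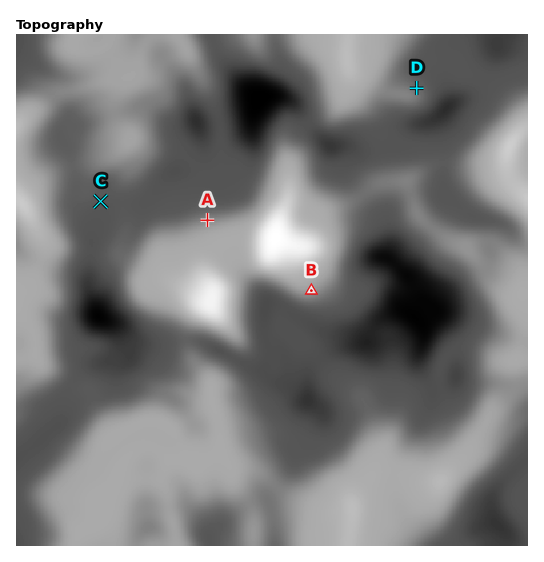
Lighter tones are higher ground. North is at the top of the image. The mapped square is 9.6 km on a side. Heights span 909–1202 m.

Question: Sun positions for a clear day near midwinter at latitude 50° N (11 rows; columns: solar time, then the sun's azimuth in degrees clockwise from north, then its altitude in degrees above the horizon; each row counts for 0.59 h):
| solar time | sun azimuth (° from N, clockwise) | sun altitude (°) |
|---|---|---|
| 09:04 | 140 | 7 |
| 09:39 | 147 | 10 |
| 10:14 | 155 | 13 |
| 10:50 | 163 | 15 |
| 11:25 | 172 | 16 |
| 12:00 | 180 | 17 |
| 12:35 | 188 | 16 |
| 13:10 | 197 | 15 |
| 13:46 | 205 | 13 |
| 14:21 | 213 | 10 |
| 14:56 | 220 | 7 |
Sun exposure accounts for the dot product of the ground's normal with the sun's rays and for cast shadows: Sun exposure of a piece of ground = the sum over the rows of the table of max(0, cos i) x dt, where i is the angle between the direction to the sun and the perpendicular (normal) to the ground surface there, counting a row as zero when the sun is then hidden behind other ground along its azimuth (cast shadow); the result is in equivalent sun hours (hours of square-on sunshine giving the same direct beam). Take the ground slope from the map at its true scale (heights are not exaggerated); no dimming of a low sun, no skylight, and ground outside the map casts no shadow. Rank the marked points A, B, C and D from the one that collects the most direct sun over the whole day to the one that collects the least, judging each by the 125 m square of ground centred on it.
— B > C > D > A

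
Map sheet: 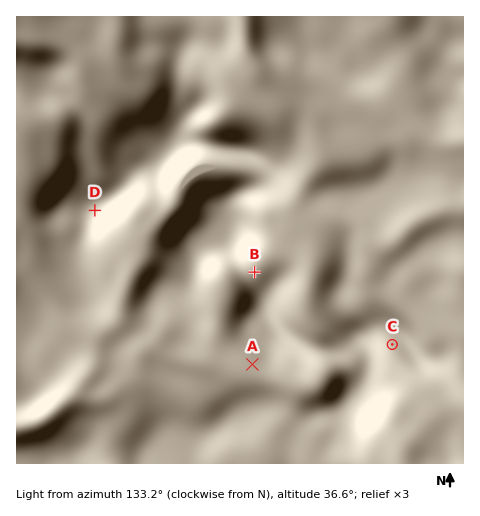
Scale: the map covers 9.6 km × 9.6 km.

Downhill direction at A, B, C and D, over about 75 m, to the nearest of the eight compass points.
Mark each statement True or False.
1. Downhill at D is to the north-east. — False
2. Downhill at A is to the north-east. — False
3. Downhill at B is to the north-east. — True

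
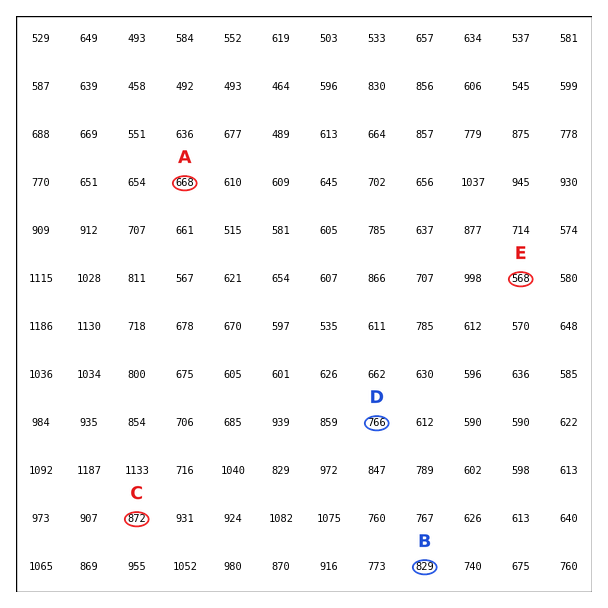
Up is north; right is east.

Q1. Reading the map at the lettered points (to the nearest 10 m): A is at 670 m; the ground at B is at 830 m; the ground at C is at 870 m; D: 770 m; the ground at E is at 570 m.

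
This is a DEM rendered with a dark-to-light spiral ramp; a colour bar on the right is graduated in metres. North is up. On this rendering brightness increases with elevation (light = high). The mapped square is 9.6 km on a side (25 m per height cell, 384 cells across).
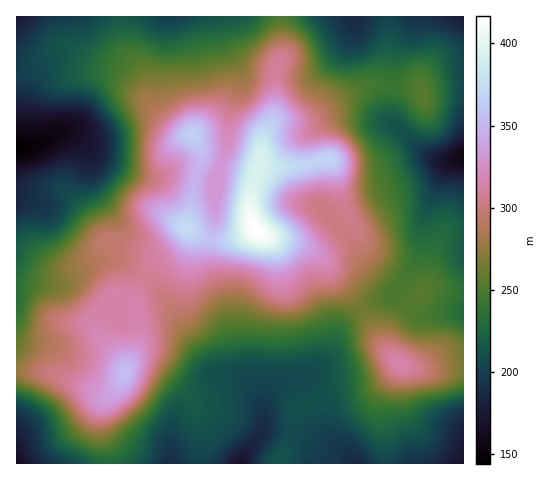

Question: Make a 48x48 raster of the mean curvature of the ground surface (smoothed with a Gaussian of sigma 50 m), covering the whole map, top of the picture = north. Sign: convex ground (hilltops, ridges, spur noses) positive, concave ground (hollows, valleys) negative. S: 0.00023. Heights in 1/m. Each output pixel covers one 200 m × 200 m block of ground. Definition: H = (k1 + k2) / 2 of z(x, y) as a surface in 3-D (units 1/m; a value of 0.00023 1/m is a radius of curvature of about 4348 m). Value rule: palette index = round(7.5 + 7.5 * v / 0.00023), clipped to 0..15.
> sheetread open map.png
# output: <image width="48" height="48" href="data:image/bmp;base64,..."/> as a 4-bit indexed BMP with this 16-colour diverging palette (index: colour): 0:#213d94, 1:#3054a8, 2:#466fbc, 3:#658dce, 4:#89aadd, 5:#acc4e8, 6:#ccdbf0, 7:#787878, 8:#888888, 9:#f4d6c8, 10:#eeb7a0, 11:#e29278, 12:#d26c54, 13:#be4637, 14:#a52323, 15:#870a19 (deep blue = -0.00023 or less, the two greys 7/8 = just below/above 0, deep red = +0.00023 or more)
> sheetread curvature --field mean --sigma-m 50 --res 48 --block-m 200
<image width="48" height="48" href="data:image/bmp;base64,Qk32BAAAAAAAAHYAAAAoAAAAMAAAADAAAAABAAQAAAAAAIAEAAATCwAAEwsAABAAAAAAAAAAlD0hAKhUMAC8b0YAzo1lAN2qiQDoxKwA8NvMAHh4eACIiIgAyNb0AKC37gB4kuIAVGzSADdGvgAjI6UAGQqHAImYZDRWeJqFV5qqcijf2pial1aahmiYiIiZh2eZiIl1V5mZhTN7uYeIhkaahmioeHd4qpm6dndkV4iJmXM3mXd3ZVeqhnmod3ZVipmpZFZUV5mImqYlmXd2Zmiqh4mXd2VDV4nMhUVUR5mImqc1moh3d4mpd4h2ZkQyRpz/6WZTNpmIiZdGmpiHd5qWZ3VERCI0WL3u/qdjJYiIiHZWmZiHZ4qFaGMzM0V5q8ypz+p0NXeIiHd3iId3dnmXiXZ4d7vd27qHr/uFRWZ4h3d3d3d3dmiay6vdzO/9qIdnv/uGZkRWZmd3ZmZndVaL7u7tzKu6hmZXv/uIl0JFVlZmZmVWZEWN/+ypiWeIdmZmneypuVNFZlVmZmZVRFjP/bmIiGd3VWiHeJuqqGZ3eHd4iHdmRIzu2oiaqniXVXmodWmpdnmXiIiIiHd3RIzLpkWLu1iqiJqYZWiYZpqGeHd2Zmd2RIqZhTNXhzfNu7qGZomXZ5p1Z3dmd3dlRHmIdURVVCfdqaqXdpqGaKl1Zmd5qpdVV4hmZndmZkaZVGm6iKp1aKl2Zmeb3bhniIZEV5mYiXZlMjasuZllaJl3dleby5d5qHZUV6qpqoiHZUR6uIh2eJl2dlaImHZ7uHh1VomqmXiaqXVXdmiHeJhlVDRWdlWMt3mXZWiqhmeaq6dmVWiHZ4dURDNXl1adt2mZhleZZXiZmrmHZol1R5homZm9yXi8lmmql1aZZYmXeau6h4hTWcur3u//+6qoZYq7l1aJh5qFRpztp2VFr/2Gi+///bllVqy5hkWJmZljJIvchVRZ7/xAKf/ty4VFWMyXdkSKqYdTNHmoZom93NswG/+lRENFaspmiWRqqXZURXdlac/9h7tALP9wABNFe7dWiXRZqHd3eHZFet3IRssgCv6TACM0i4RGiYVHqJmZqYU1eZhkNtwkCO24MkQkq2NHiahWmaqruoU0VVZkNcxDCO2rmJhGzWJImZlliZmZqoUzM1ioM52SF+6r3v6s/3JImIdDVmVXmYVDNHrcYlzFA7/Jre///5NZqGQhETM0eHZUNHrOtnzGAI/5VWnv/5RZqFNFQlVEVnZUM2ms7t7FAH/5MABa2lNYhTWahZdlRWZDI2mIz//GEo/6ZCETRCJFU0nMlph2VFQ0RYqFjf/HM43uyphlVUMzI3zbhZd2ZDI2iKuESM24VEjf+6qYmWQzNa7adJeIhkNIq8yVRXiJhBOv2FaJmYdmZ77qdJiauoZpq8yXZmVolSKMpTWJmZmZiK3bdZiKu6mZmaqXeHZolzN7lTWamZqpiau6dqh4mqqZh4mIiXZol0WblUVniJqpebu4ZpmHd4iIh3mIiHZ4hla+uYdTRXmoeLy4dpmYd3iJmZqXd3eHZmjP/tpTREaZdoqpiJiZmIiJq7qGZ3iHeHed/+pkVEWJhVeamYiKqYd4mZh1aImHiGV6zbhVVUWKlkaZmYeJmHZniHZUZ4h2ZkRpqYZWZlWKl1eIiHeJh3d4iIdlRWdlVTNYh1RXd1aal2eGZw=="/>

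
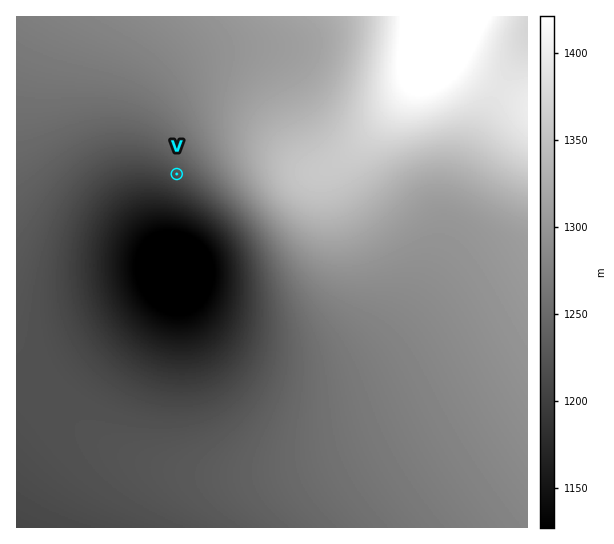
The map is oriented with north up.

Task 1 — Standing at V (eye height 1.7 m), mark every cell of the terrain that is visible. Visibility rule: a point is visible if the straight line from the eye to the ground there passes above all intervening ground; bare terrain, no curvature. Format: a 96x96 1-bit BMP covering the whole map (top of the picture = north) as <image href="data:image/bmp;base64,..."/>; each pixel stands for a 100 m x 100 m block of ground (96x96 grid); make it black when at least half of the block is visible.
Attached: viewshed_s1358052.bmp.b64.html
<image width="96" height="96" href="data:image/bmp;base64,Qk2+BAAAAAAAAD4AAAAoAAAAYAAAAGAAAAABAAEAAAAAAIAEAAATCwAAEwsAAAIAAAAAAAAA////AAAAAAAAAAAAAAAAAAAAAAAAAAAAAAAAAAAAAAAAAAAAAAAAAAAAAAAAAAAAAAAAAAAAAAAAAAAAAAAAAAAAAAAAAAAAAAAAAAAAAAAAAAAAAAAAAAAAAAAAAAAAAAAAAAAAAAAAAAAAAAAAAAAAAAAAAAAAAAAAAAAAAAAAAAAAPwAAAAAAAAAAAAAP//gAAAAAAAAAAAD///8AAAAAAAAAAAf////AAAAAAAAAAB/////wAAAAAAAAAH/////4AAAAAAAAAf/////8AAAAAAAAA//////+AAAAAAAAD///////AAAAAAAAH///////AAAAAAAAP///////gAAAAAAAf///////gAAAAAAA////////wAAAAAAB////////wAAAAAAD////////wAAAAAAH////////4AAAAAAH////////4AAAAAAP////////4AAAAAAf////////wAAAAAAf////////wAAAAAA/////////wAAAAAA/////////wAAAAAB/////////wAAAAAB/////////gAAAAAB/////////gAAAAAD/////////AAAAAAD/////////AAAAAAD/////////AAAAAAD////////+AAAAAAD////////+AAAAAAD////////8AAAAAAD////////8AAAAAAD////////8AAAAAAD////////4AAAAAAD////////4AAAAAAD////////4AAAAAAD////////4AAAAAAD////////wAAAAAAD////////wAAAAAAD////////wAAAAAAD////////wAAAAAAD////////gAAAAAAD////+D//gAAAAAAD////8B//gAAAAAAD////8B//gAAAAAAD////4B//AAAAAAAD////4B//AAAAAAAD////4B/+AAAAAAAD////4D/+AAAAAAAD////4D/8AAAAAAAD////4H/8AAAAAAAD////4P/8AAAAAAAD////4f/8AAAAAAAB///////4AAAAAAAB///////4AAAAAAAB///////wAAAAAAAA///////gAAAAAAAA//////+AAAAAAAAAf/////8AAAAAAAAAf///4fgAAAAAAAAAP///gAAAAAAAAAAAH///AAAAAAAAAAAAD//+AAAAAAAAAAAAD//8AAAAAAAAAAAAA//4AAAAAAAAAAAAAf/wAAAAAAAAAAAAAH/AAAAAAAAAAAAAAAwAAAAAAAAAAAAAAAAAAAAAAAAAAAAAAAAAAAAAAAAAAAAAAAAAAAAAAAAAAAAAAAAAAAAAAAAAAAAAAAAAAAAAAAAAAAAAAAAAAAAAAAAAAAAAAAAAAAAAAAAAAAAAAAAAAAAAAAAAAAAAAAAAAAAAAAAAAAAAAAAAAAAAAAAAAAAAAAAAAAAAAAAAAAAAAAAAAAAAAAAAAAAAAAAAAAAAAAAAAAAAAAAAAAAAAAAAAAAAAAAAAAAAAAAAAAAAAAAAAAAAAAAAAAAAAAAAAAAAAAAAAAAAAAAAAAAAAAAAAAAA="/>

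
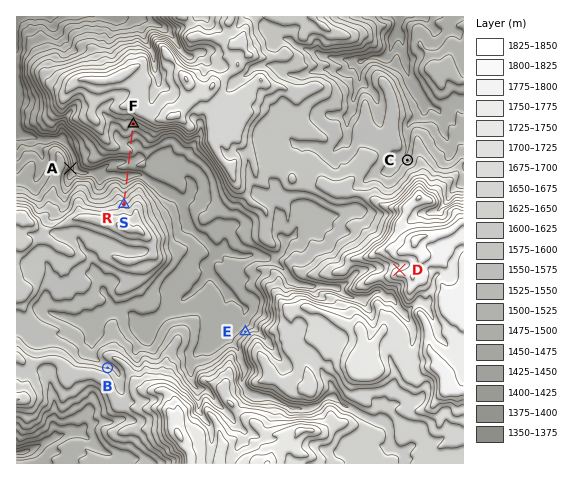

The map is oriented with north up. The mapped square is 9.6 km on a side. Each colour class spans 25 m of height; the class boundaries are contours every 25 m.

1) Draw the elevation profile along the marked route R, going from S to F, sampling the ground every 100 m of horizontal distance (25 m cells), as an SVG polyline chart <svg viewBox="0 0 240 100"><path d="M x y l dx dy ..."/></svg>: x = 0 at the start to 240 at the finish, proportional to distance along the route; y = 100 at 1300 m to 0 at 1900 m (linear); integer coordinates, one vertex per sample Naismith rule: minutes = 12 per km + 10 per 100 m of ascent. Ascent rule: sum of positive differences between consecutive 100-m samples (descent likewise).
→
<svg viewBox="0 0 240 100"><path d="M0 52l14 5 14 4 13 3 14 4 14 5 14 5 14-3 14-6 13 1 14-2 14-6 14 0 14 1 13-2 14-2 14-2 14-2 5-1"/></svg>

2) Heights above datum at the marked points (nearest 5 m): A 1455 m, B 1570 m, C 1540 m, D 1765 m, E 1520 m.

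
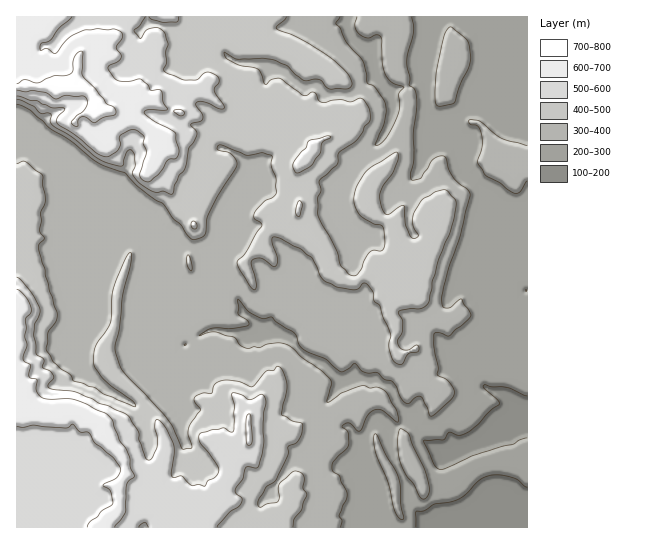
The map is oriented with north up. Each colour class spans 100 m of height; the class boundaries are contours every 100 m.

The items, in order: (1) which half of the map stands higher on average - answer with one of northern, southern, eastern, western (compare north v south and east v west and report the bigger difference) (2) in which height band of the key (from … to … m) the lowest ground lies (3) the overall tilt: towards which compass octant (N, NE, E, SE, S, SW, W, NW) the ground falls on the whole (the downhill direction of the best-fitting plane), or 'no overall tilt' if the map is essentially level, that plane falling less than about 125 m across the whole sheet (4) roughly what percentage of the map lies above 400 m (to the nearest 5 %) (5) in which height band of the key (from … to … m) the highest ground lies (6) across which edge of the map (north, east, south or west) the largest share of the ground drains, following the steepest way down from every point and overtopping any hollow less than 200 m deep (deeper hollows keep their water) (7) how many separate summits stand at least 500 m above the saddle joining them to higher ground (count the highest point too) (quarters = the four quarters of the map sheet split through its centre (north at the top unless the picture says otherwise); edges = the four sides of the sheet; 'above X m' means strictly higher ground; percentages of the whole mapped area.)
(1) On average the western half of the map is the higher ground.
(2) The lowest ground lies in the 100–200 m band.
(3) On the whole the ground falls towards the east.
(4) Roughly 40 % of the ground is higher than 400 m.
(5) The highest point is somewhere between 700 and 800 m.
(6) Most of the ground drains across the eastern edge.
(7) Counting only tops that stand 500 m proud, the map has 1 summit.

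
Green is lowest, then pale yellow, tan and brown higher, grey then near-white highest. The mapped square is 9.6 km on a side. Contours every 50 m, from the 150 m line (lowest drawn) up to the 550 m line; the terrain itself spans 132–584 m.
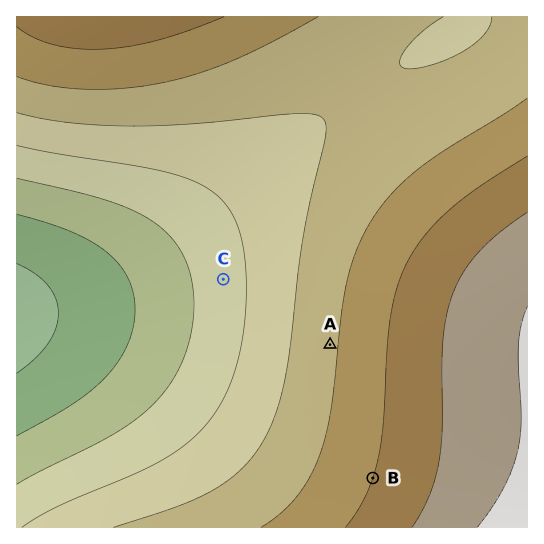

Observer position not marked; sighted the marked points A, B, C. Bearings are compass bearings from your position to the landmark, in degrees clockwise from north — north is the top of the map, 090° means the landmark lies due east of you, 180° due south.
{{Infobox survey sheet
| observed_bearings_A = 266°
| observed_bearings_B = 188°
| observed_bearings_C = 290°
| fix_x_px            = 392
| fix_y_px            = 341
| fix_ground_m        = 450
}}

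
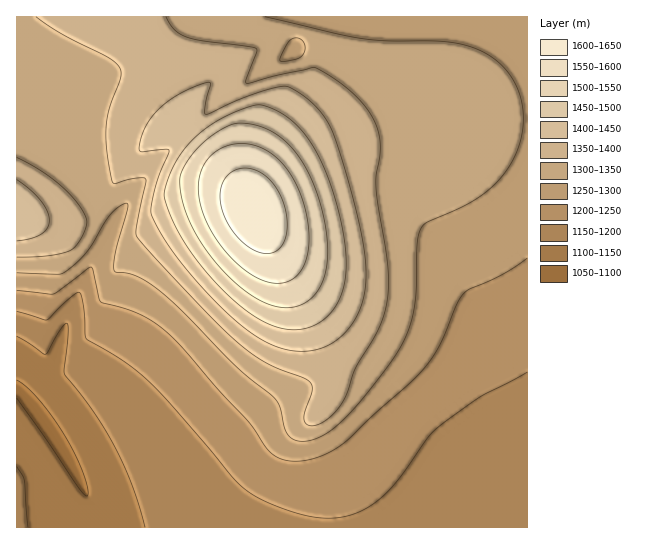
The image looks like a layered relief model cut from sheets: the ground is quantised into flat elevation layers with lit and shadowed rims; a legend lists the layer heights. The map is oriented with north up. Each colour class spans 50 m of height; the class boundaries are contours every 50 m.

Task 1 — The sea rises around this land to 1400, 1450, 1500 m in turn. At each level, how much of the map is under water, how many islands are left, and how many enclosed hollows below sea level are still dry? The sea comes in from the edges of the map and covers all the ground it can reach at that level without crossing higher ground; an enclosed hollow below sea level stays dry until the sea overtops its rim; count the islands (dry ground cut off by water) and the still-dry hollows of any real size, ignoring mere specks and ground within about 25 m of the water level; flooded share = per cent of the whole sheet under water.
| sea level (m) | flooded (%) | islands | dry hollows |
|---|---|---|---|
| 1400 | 83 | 1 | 0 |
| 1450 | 89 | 1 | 0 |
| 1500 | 92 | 1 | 0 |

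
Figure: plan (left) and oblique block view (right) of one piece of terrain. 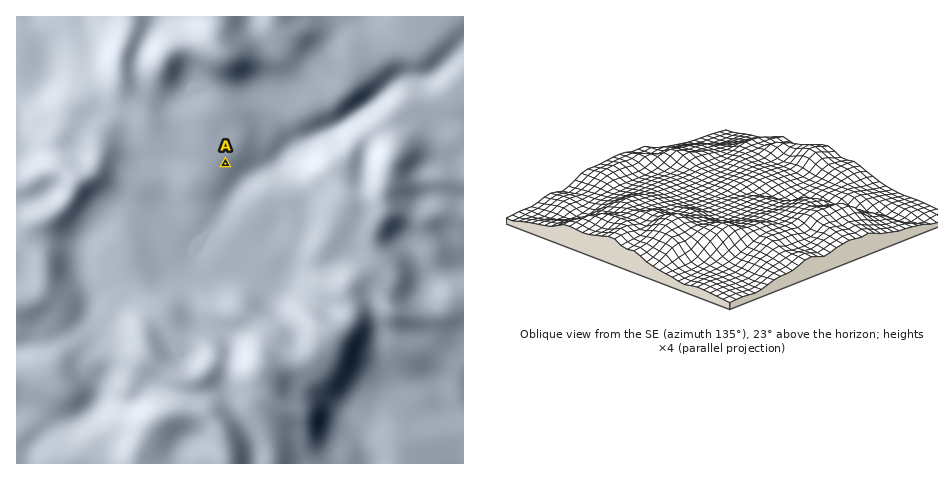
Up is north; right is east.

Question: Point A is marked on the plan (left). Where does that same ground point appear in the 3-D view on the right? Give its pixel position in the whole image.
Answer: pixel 758 183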